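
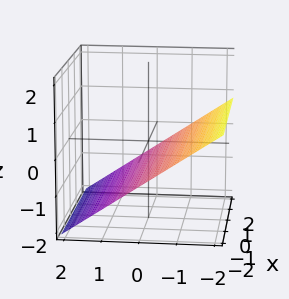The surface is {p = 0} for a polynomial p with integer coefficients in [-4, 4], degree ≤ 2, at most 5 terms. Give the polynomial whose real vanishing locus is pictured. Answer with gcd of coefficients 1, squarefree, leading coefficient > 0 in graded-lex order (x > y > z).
2*y + 3*z + 2

1. Degree: every cross-section is a straight line — this is a plane, so deg p = 1.
2. Observable constraints: it crosses the y-axis at the gridline y = -1; the surface avoids every integer x-axis point in the box.
3. Together with the visible shape, these determine p as stated.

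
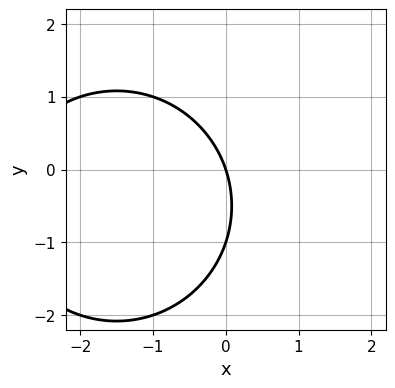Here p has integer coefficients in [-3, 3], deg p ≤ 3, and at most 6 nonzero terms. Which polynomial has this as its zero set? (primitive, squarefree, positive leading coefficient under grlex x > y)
(a) Degree: a generic line meets the curve in up to 2 points, so deg p = 2.
(b) From the visible intercepts: it crosses the x-axis at the gridline x = 0; among the integer gridlines, it crosses the y-axis at y ∈ {-1, 0}.
(c) Together with the visible shape, these determine p as stated.

x^2 + y^2 + 3*x + y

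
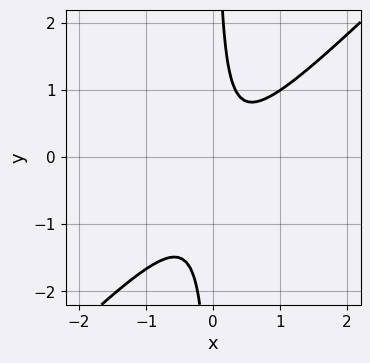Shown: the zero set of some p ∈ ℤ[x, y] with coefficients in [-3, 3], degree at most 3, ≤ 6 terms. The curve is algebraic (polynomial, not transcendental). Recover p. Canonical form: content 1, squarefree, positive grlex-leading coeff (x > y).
3*x^2 - 3*x*y - x + 1

deg p = 2. A generic line meets the curve in up to 2 points.
Observable constraints: it misses every integer gridline on the y-axis; no x-intercept at any integer in the box.
Assembling these constraints gives the stated polynomial.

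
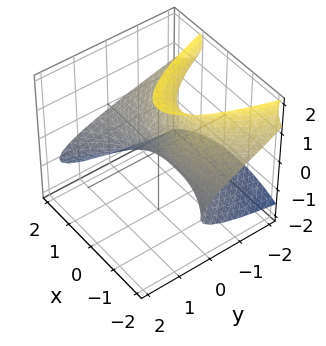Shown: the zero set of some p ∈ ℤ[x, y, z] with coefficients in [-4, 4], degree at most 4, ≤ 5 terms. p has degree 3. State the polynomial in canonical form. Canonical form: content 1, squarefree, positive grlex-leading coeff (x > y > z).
x^2*z - z^3 + x*z + 2*z^2 + 2*y

deg p = 3.
Against the integer gridlines: one y-axis crossing is at y = 0; among the integer gridlines, it crosses the z-axis at z ∈ {0, 2}; every point of the x-axis in the box is on the surface.
Matching integer coefficients to the picture gives p.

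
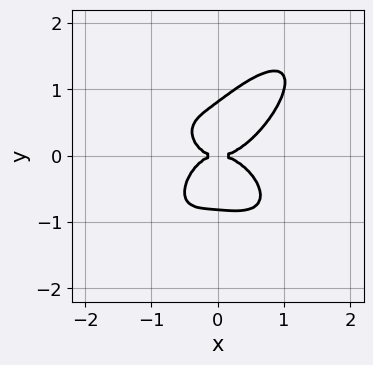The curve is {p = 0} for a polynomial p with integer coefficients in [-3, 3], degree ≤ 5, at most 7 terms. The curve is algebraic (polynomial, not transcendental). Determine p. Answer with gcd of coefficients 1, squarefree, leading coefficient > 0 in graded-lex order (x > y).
3*x^4 - 2*x*y^3 + 3*y^4 - 2*x*y^2 - 2*y^2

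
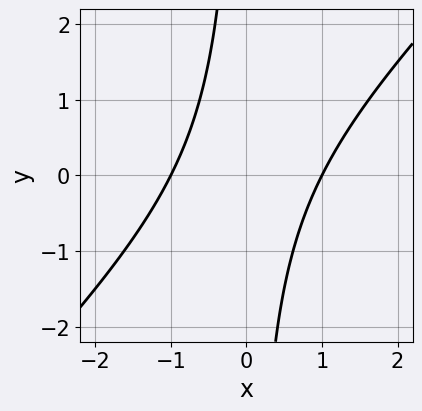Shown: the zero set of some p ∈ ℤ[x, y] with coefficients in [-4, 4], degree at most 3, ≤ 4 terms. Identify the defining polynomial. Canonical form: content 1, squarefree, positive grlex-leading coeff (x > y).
x^2 - x*y - 1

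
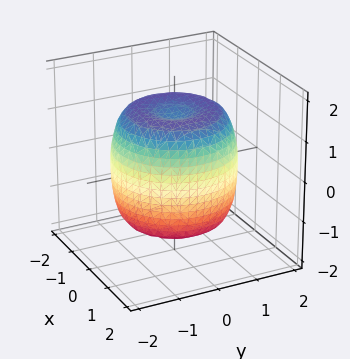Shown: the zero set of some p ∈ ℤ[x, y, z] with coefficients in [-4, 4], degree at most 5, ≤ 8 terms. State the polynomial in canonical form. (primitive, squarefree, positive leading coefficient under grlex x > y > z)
2*x^4 + 4*x^2*y^2 + 2*y^4 - 3*x^2 - 3*y^2 + 2*z^2 - 3

(a) Degree: no degree-3 surface has this shape, so deg p = 4.
(b) Symmetry: the z-axis is an axis of rotation, so x and y enter only as x² + y².
(c) Observable constraints: a circular section at z = -1 has radius between 1 and 2.
(d) Together with the visible shape, these determine p as stated.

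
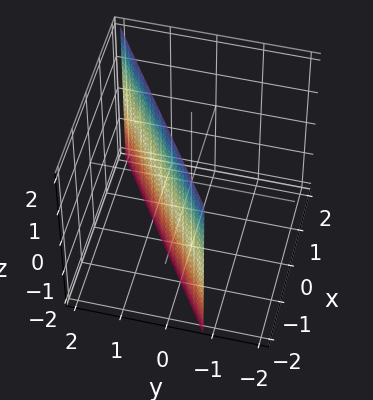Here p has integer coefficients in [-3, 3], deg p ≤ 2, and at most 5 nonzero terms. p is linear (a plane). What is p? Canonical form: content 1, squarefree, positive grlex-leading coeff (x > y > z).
2*x - 3*y + 2

1. Degree: every cross-section is a straight line — this is a plane, so deg p = 1.
2. Against the integer gridlines: it misses every integer gridline on the z-axis; it meets the x-axis at x = -1 (among the integer gridlines).
3. Solving for integer coefficients yields p as stated.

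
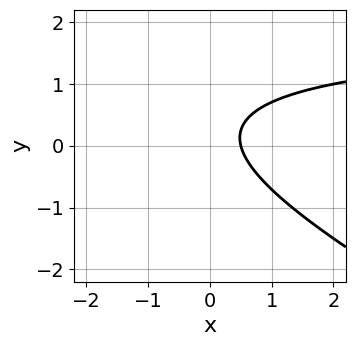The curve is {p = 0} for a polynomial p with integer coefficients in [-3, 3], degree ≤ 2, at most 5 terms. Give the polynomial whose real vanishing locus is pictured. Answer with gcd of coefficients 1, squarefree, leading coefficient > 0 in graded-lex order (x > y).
First, deg p = 2. No degree-1 curve has this shape.
Then, against the integer gridlines: no y-intercept at any integer in the box.
Finally, together with the visible shape, these determine p as stated.

x*y + 2*y^2 - 2*x - y + 1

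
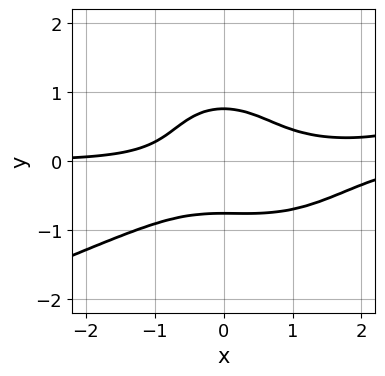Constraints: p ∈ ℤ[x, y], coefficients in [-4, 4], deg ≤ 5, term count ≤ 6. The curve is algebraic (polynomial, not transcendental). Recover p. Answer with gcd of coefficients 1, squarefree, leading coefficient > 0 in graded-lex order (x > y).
x^3*y - 2*x^2*y^2 - 3*y^4 - 2*x^2*y + 1

First, deg p = 4.
Next, against the integer gridlines: it misses every integer gridline on the x-axis.
Finally, fitting integer coefficients to these (and the overall shape) gives p.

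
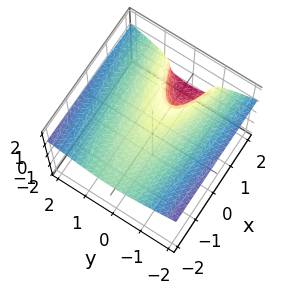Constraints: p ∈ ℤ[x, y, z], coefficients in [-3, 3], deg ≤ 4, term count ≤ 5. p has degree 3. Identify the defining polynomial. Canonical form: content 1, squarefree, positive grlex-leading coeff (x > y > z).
3*z^3 - 2*y^2 + x - 1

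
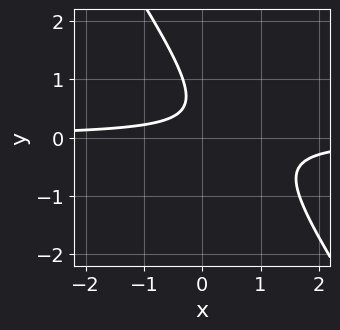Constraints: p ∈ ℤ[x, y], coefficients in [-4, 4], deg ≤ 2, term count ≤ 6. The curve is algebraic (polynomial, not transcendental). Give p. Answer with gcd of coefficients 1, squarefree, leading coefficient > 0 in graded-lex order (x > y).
First, the degree is 2 — no degree-1 curve has this shape.
Next, checking where it meets the axes: no x-intercept at any integer in the box; no y-intercept at any integer in the box.
Finally, together with the visible shape, these determine p as stated.

3*x*y + 2*y^2 - 2*y + 1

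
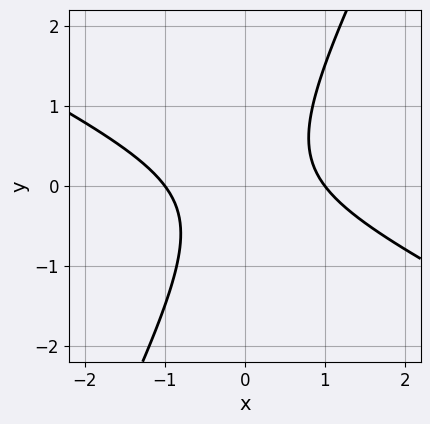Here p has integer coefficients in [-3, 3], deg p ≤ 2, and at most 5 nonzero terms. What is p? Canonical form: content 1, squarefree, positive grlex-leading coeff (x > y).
2*x^2 + 3*x*y - 2*y^2 - 2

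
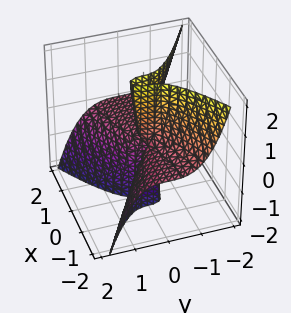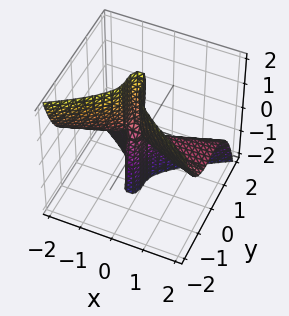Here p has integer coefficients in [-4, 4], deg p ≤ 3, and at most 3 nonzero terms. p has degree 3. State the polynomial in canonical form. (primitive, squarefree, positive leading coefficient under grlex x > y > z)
2*x^2*z + 3*y^3 + x*z

First, the degree is 3 — no degree-2 surface has this shape.
Then, against the integer gridlines: every point of the z-axis in the box is on the surface; every point of the x-axis in the box is on the surface; one y-axis crossing is at y = 0.
Finally, assembling these constraints gives the stated polynomial.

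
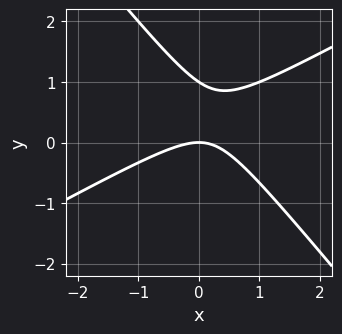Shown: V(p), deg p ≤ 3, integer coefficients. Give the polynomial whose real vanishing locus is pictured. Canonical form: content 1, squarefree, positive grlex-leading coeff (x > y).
(a) deg p = 2.
(b) Against the integer gridlines: the y-axis gridline crossings are at y ∈ {0, 1}; one x-axis crossing is at x = 0.
(c) These observations pin down the coefficients.

2*x^2 - 2*x*y - 3*y^2 + 3*y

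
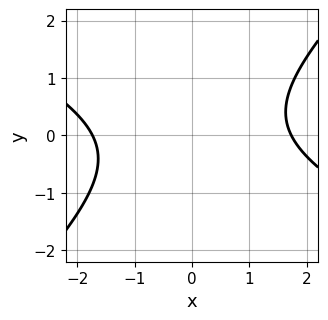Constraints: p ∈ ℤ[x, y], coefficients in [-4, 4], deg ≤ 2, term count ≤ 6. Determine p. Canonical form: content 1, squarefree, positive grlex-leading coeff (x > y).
(a) Degree: the shape is more complex than any degree-1 curve, so deg p = 2.
(b) Checking where it meets the axes: the curve avoids every integer y-axis point in the box.
(c) Assembling these constraints gives the stated polynomial.

x^2 + x*y - 2*y^2 - 3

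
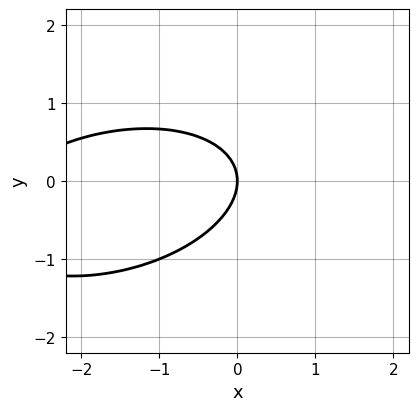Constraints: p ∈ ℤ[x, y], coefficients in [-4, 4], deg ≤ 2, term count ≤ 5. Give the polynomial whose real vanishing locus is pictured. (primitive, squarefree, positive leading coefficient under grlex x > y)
First, deg p = 2. No degree-1 curve has this shape.
Then, from the axis intercepts and sections: one y-axis crossing is at y = 0; it meets the x-axis at x = 0 (among the integer gridlines).
Finally, assembling these constraints gives the stated polynomial.

x^2 - x*y + 3*y^2 + 3*x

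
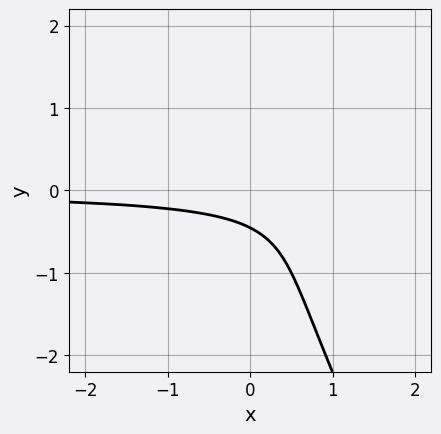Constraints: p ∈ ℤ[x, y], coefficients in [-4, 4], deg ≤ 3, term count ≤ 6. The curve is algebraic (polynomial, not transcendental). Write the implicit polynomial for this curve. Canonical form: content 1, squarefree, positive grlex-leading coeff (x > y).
First, degree: a generic line meets the curve in up to 3 points, so deg p = 3.
Then, observable constraints: it misses every integer gridline on the x-axis.
Finally, solving for integer coefficients yields p as stated.

2*x*y^2 + y^3 - 2*x*y + 2*y + 1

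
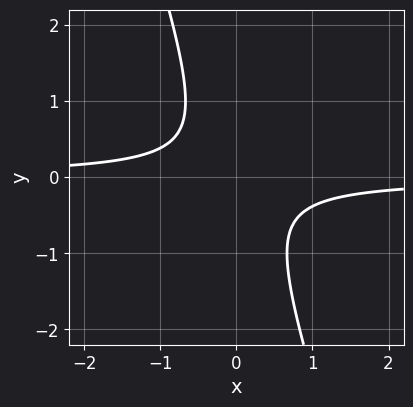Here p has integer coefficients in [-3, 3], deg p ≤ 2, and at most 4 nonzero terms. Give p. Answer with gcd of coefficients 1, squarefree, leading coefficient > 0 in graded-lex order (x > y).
3*x*y + y^2 + 1

(a) Degree: a generic line meets the curve in up to 2 points, so deg p = 2.
(b) From the axis intercepts and sections: no x-intercept at any integer in the box; it misses every integer gridline on the y-axis.
(c) Fitting integer coefficients to these (and the overall shape) gives p.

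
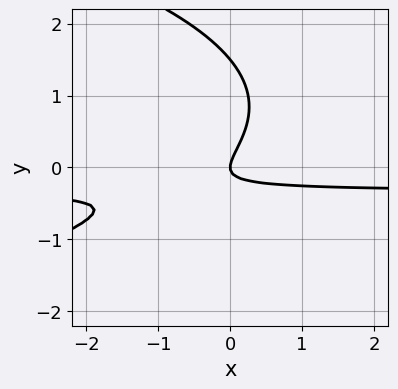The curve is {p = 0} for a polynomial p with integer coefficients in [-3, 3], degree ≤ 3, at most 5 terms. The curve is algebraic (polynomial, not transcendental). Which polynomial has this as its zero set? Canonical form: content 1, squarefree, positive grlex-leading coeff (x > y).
2*y^3 + 3*x*y - 3*y^2 + x

First, degree: no degree-2 curve has this shape, so deg p = 3.
Next, from the axis intercepts and sections: it meets the x-axis at x = 0 (among the integer gridlines); it meets the y-axis at y = 0 (among the integer gridlines).
Finally, the integer polynomial consistent with all of this is the stated p.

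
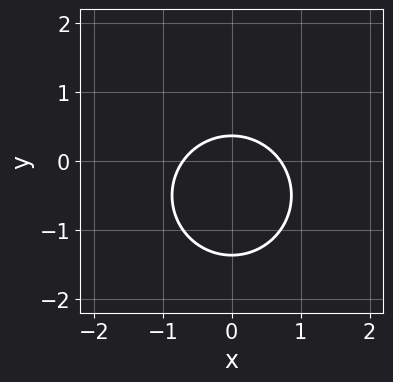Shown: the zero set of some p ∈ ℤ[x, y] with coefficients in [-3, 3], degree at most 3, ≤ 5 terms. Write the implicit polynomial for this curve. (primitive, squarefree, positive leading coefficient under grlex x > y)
2*x^2 + 2*y^2 + 2*y - 1

(a) The degree is 2 — no degree-1 curve has this shape.
(b) Symmetries: the x ↦ −x reflection is a symmetry, so x appears only in even powers.
(c) Together with the visible shape, these determine p as stated.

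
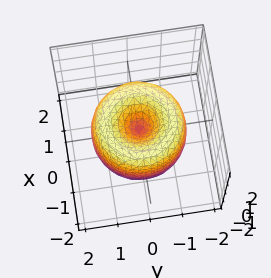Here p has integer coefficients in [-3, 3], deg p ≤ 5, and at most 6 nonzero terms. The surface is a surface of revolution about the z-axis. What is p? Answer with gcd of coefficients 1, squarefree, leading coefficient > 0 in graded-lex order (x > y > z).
x^4 + 2*x^2*y^2 + y^4 - 2*x^2 - 2*y^2 + z^2

(a) The degree is 4 — a generic line meets the surface in up to 4 points.
(b) Symmetries: rotational symmetry about the z-axis ⇒ p depends on x, y only through x² + y².
(c) From the visible intercepts: a circular section at z = 0 has radius between 1 and 2; it crosses the z-axis at the gridline z = 0; it crosses the x-axis at the gridline x = 0; it meets the y-axis at y = 0 (among the integer gridlines).
(d) Putting this together gives p.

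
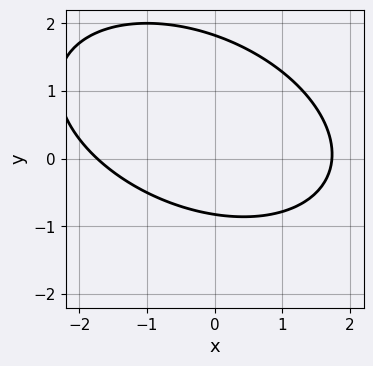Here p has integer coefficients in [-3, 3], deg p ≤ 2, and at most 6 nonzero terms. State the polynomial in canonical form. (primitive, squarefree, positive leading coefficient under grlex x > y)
x^2 + x*y + 2*y^2 - 2*y - 3

1. The degree is 2 — a generic line meets the curve in up to 2 points.
2. Solving for integer coefficients yields p as stated.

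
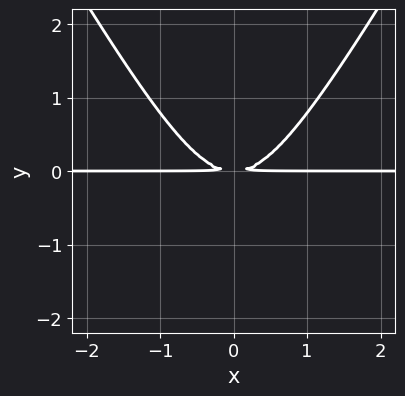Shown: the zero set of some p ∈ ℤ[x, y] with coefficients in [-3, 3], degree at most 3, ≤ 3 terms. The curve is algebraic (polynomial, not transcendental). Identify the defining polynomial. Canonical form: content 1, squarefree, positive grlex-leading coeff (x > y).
3*x^2*y - y^3 - 3*y^2

(a) Degree: a generic line meets the curve in up to 3 points, so deg p = 3.
(b) Symmetries: mirror symmetry x ↦ −x ⇒ only even powers of x.
(c) From the visible intercepts: the visible x-axis segment lies entirely on the curve.
(d) Putting this together gives p.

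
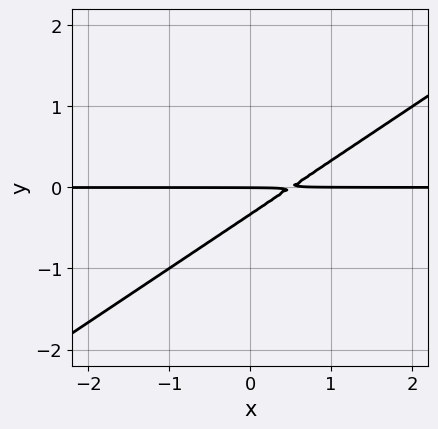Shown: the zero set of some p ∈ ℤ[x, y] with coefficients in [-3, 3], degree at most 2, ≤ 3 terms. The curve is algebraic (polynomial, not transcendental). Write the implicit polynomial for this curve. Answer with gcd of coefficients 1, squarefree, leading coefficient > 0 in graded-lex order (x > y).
(a) Degree: the shape is more complex than any degree-1 curve, so deg p = 2.
(b) Reading off the gridlines: it crosses the y-axis at the gridline y = 0; every point of the x-axis in the box is on the curve.
(c) Putting this together gives p.

2*x*y - 3*y^2 - y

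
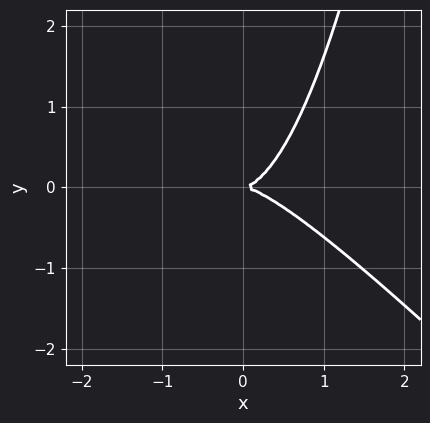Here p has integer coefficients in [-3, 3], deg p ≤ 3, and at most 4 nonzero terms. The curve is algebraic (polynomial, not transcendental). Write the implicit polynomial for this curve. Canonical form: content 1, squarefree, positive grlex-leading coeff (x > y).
1. Degree: no degree-2 curve has this shape, so deg p = 3.
2. Against the integer gridlines: it meets the y-axis at y = 0 (among the integer gridlines); it meets the x-axis at x = 0 (among the integer gridlines).
3. Assembling these constraints gives the stated polynomial.

x^3 + x^2*y - y^2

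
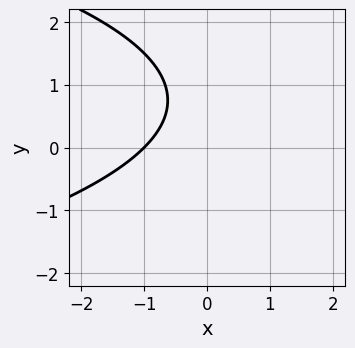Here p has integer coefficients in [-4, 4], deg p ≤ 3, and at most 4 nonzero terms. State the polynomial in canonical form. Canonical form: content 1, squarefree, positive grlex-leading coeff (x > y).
1. The degree is 2 — no degree-1 curve has this shape.
2. Against the integer gridlines: one x-axis crossing is at x = -1; it misses every integer gridline on the y-axis.
3. These observations pin down the coefficients.

2*y^2 + 3*x - 3*y + 3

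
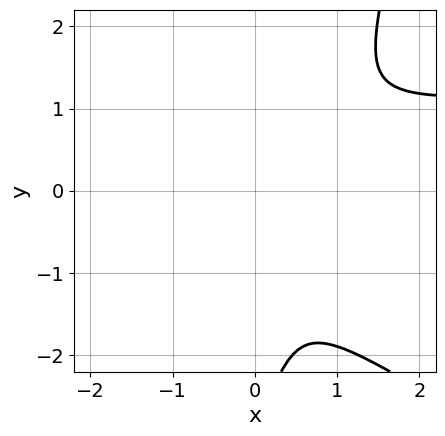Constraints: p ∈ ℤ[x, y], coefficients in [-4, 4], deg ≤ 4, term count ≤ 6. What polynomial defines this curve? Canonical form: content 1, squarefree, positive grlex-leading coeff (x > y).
Degree: no degree-2 curve has this shape, so deg p = 3.
Matching integer coefficients to the picture gives p.

2*x^2*y + 3*x*y^2 - y^3 - 3*x^2 - 3*y^2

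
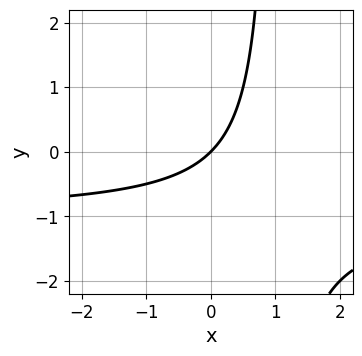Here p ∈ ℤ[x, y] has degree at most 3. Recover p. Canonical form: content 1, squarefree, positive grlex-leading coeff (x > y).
The degree is 2 — the shape is more complex than any degree-1 curve.
Checking where it meets the axes: it meets the x-axis at x = 0 (among the integer gridlines); it crosses the y-axis at the gridline y = 0.
Together with the visible shape, these determine p as stated.

x*y + x - y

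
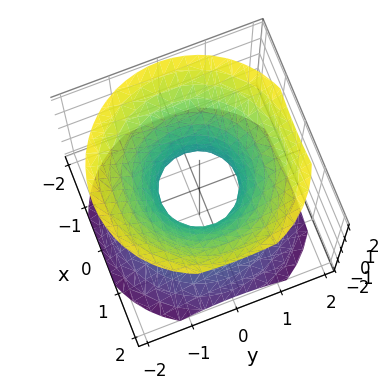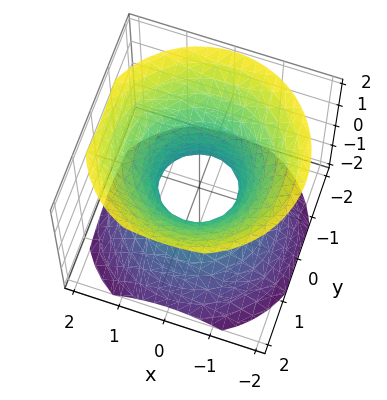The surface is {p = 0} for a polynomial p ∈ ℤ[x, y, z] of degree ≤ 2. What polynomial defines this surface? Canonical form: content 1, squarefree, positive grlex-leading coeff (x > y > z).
(a) Degree: an hourglass — one-sheet hyperboloid; a quadric, so deg p = 2.
(b) Symmetry: every cross-section ⟂ z is a circle, so x, y appear only via x² + y²; it's symmetric under z → −z, forcing even powers of z.
(c) From the axis intercepts and sections: a circular section at z = 1 has radius between 1 and 2; the surface avoids every integer z-axis point in the box.
(d) Assembling these constraints gives the stated polynomial.

3*x^2 + 3*y^2 - 3*z^2 - 2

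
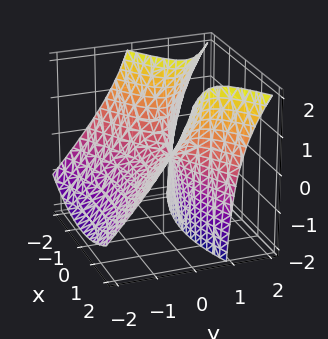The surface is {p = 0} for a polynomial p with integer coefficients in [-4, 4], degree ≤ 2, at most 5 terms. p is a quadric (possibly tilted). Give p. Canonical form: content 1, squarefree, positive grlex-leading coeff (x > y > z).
x^2 - 3*y^2 + 3*y*z - 2*z

The degree is 2 — no degree-1 surface has this shape.
From the visible intercepts: it crosses the z-axis at the gridline z = 0; it meets the y-axis at y = 0 (among the integer gridlines).
Putting this together gives p.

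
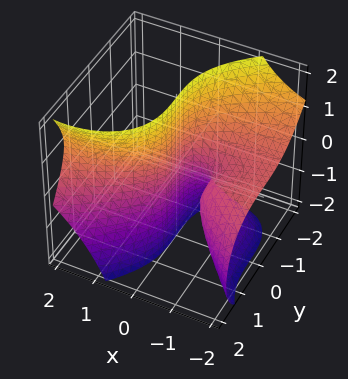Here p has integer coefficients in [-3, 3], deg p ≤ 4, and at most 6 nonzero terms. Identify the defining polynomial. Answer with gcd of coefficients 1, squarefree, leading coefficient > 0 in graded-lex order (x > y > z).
3*x^2*z - 3*x*z^2 + 2*y^3 - 2*x^2 - 2*x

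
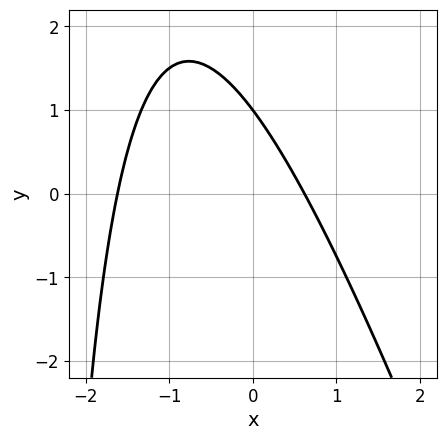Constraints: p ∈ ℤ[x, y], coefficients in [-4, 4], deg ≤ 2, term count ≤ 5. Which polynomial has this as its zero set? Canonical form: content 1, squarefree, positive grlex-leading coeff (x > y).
(a) The degree is 2 — no degree-1 curve has this shape.
(b) Against the integer gridlines: it crosses the y-axis at the gridline y = 1.
(c) Fitting integer coefficients to these (and the overall shape) gives p.

3*x^2 + x*y + 3*x + 3*y - 3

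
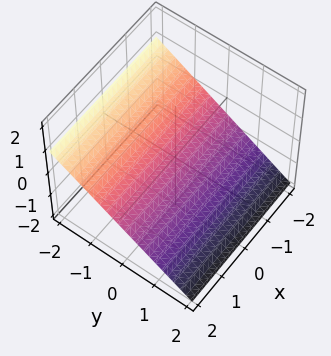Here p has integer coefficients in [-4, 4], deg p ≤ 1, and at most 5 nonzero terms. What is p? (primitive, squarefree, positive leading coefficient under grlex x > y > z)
First, deg p = 1.
Then, from the visible intercepts: it meets the y-axis at y = -1 (among the integer gridlines); no x-intercept at any integer in the box.
Finally, together with the visible shape, these determine p as stated.

2*y + 3*z + 2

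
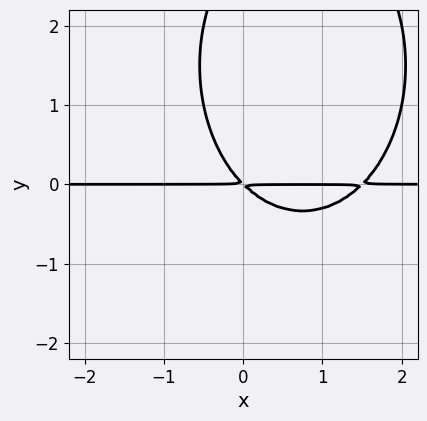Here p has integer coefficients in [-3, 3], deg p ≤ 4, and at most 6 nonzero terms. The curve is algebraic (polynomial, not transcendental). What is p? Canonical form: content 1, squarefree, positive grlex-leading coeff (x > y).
First, degree: no degree-2 curve has this shape, so deg p = 3.
Next, observable constraints: every point of the x-axis in the box is on the curve.
Finally, together with the visible shape, these determine p as stated.

2*x^2*y + y^3 - 3*x*y - 3*y^2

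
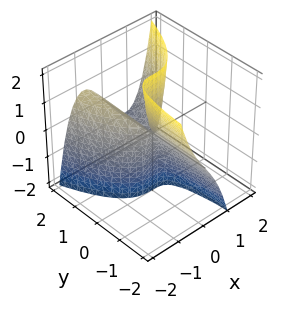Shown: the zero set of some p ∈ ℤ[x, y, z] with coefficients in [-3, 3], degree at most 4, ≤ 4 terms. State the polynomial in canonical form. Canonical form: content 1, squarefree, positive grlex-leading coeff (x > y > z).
The degree is 3 — a generic line meets the surface in up to 3 points.
From the axis intercepts and sections: the visible y-axis segment lies entirely on the surface; every point of the z-axis in the box is on the surface; one x-axis crossing is at x = 0.
Assembling these constraints gives the stated polynomial.

3*x^3 - 3*x*y - 2*y*z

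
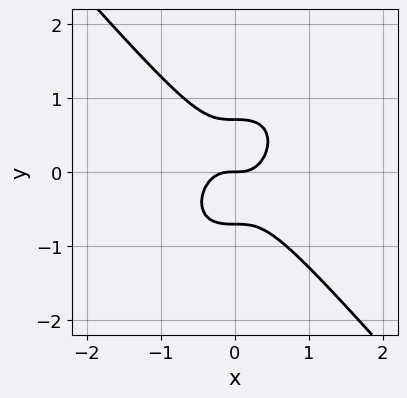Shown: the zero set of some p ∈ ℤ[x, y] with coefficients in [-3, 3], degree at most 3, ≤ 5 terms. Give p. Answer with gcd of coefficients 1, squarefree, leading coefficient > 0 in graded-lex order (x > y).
3*x^3 + 2*y^3 - y

Degree: the shape is more complex than any degree-2 curve, so deg p = 3.
Observable constraints: it meets the y-axis at y = 0 (among the integer gridlines); it meets the x-axis at x = 0 (among the integer gridlines).
The integer polynomial consistent with all of this is the stated p.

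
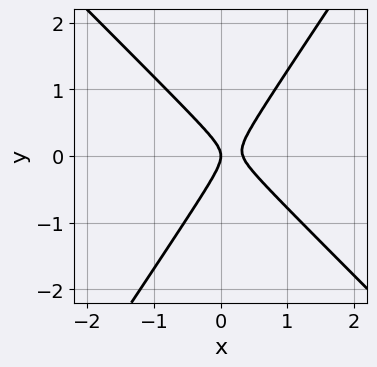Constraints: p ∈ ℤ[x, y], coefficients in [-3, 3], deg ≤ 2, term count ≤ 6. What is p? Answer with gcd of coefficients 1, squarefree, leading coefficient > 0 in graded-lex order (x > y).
First, deg p = 2. No degree-1 curve has this shape.
Then, against the integer gridlines: it meets the y-axis at y = 0 (among the integer gridlines); one x-axis crossing is at x = 0.
Finally, solving for integer coefficients yields p as stated.

3*x^2 + x*y - 2*y^2 - x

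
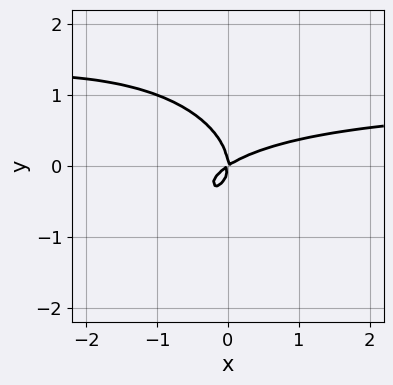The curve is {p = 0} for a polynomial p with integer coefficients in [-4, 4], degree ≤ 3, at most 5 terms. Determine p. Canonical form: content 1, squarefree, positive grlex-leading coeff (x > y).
First, deg p = 3. A generic line meets the curve in up to 3 points.
Next, from the visible intercepts: it meets the y-axis at y = 0 (among the integer gridlines); it crosses the x-axis at the gridline x = 0.
Finally, together with the visible shape, these determine p as stated.

2*x^2*y + 3*y^3 - 2*x^2 + 3*x*y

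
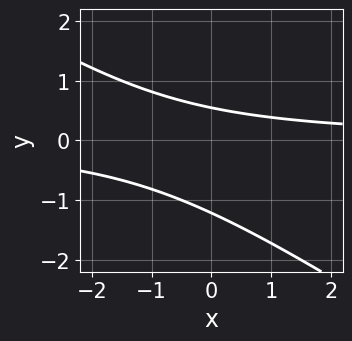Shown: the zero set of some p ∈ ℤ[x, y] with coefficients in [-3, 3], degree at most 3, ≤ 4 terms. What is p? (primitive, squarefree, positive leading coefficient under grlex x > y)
2*x*y + 3*y^2 + 2*y - 2

First, the degree is 2 — no degree-1 curve has this shape.
Then, from the axis intercepts and sections: the curve avoids every integer x-axis point in the box.
Finally, the integer polynomial consistent with all of this is the stated p.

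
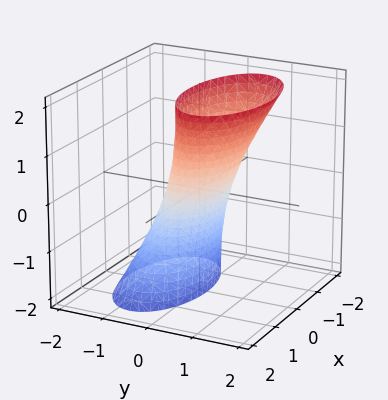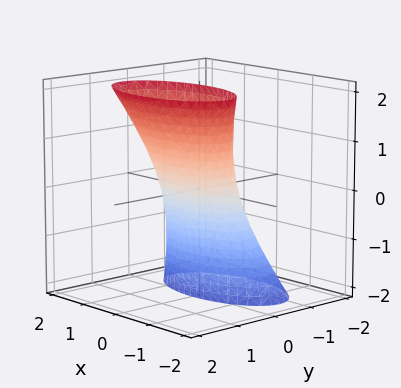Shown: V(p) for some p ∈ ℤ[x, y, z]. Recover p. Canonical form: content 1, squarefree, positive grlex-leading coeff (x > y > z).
x^2 + 3*y^2 - 2*y*z - 1

First, degree: the shape is more complex than any degree-1 surface, so deg p = 2.
Then, observable constraints: the x-axis gridline crossings are at x ∈ {-1, 1}; it misses every integer gridline on the z-axis.
Finally, these observations pin down the coefficients.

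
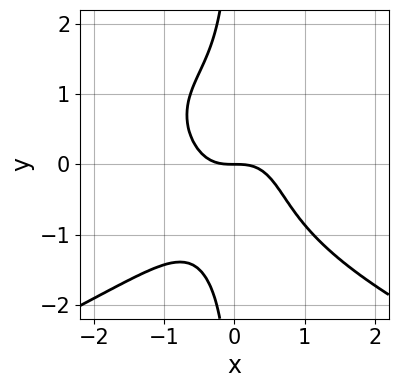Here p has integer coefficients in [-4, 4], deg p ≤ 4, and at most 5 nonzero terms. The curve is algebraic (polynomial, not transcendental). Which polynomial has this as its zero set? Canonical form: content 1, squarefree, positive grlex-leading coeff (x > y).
2*x*y^3 + 3*x^3 + 2*y

First, degree: no degree-3 curve has this shape, so deg p = 4.
Next, from the visible intercepts: it meets the y-axis at y = 0 (among the integer gridlines); it meets the x-axis at x = 0 (among the integer gridlines).
Finally, matching integer coefficients to the picture gives p.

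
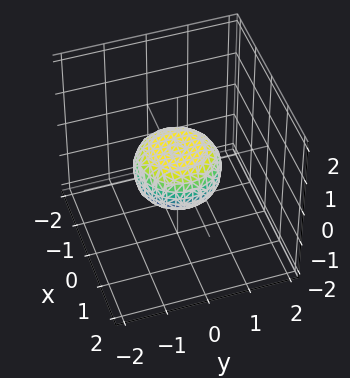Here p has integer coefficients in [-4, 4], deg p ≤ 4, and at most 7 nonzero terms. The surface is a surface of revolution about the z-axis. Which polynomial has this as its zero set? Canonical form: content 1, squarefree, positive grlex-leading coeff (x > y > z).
2*x^4 + 4*x^2*y^2 + 2*y^4 - x^2 - y^2 + 3*z^2 - 1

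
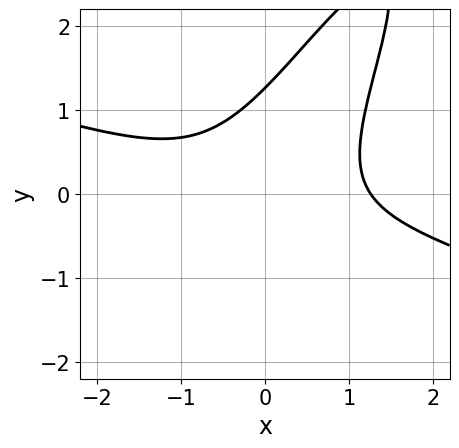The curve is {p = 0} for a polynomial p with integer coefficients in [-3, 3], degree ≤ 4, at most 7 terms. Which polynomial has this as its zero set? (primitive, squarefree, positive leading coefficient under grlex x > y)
First, the degree is 3 — the shape is more complex than any degree-2 curve.
Finally, solving for integer coefficients yields p as stated.

x^3 + 2*x^2*y - 3*x*y^2 + y^3 - 2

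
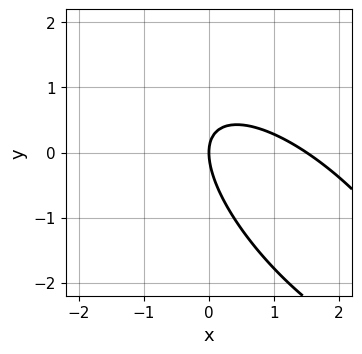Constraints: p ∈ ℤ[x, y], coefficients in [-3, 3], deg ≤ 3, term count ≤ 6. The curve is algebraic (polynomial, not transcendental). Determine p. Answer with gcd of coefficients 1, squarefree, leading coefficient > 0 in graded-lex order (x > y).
The degree is 2 — a generic line meets the curve in up to 2 points.
From the visible intercepts: it meets the y-axis at y = 0 (among the integer gridlines); it crosses the x-axis at the gridline x = 0.
Solving for integer coefficients yields p as stated.

2*x^2 + 3*x*y + 2*y^2 - 3*x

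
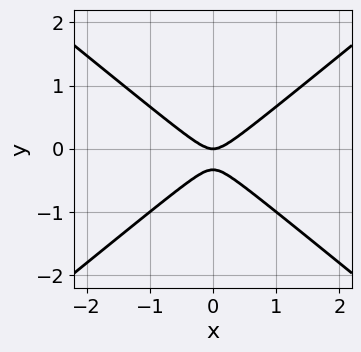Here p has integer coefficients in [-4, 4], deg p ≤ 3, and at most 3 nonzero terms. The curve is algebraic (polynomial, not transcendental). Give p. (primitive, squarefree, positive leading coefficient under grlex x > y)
(a) The degree is 2 — the shape is more complex than any degree-1 curve.
(b) Symmetries: it's symmetric under x → −x, forcing even powers of x.
(c) Reading off the gridlines: it crosses the x-axis at the gridline x = 0; it meets the y-axis at y = 0 (among the integer gridlines).
(d) Fitting integer coefficients to these (and the overall shape) gives p.

2*x^2 - 3*y^2 - y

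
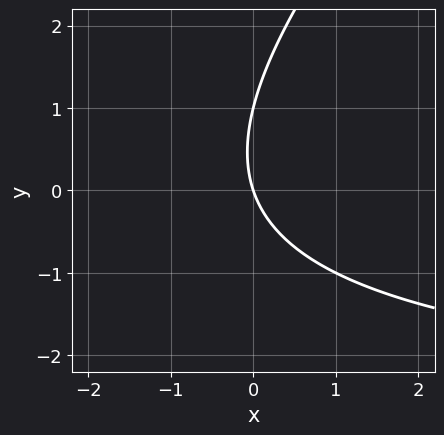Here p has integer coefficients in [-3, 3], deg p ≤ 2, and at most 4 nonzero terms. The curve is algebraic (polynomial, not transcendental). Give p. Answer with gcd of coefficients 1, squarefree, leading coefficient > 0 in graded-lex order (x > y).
x*y - y^2 + 3*x + y

First, the degree is 2 — a generic line meets the curve in up to 2 points.
Then, from the axis intercepts and sections: it crosses the x-axis at the gridline x = 0; the y-axis gridline crossings are at y ∈ {0, 1}.
Finally, putting this together gives p.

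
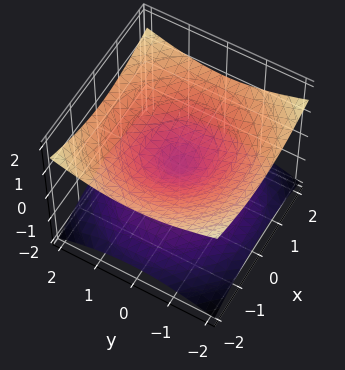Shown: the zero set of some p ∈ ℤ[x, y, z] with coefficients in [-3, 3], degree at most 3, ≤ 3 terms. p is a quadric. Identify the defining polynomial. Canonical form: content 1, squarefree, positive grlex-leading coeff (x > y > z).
x^2 + y^2 - 3*z^2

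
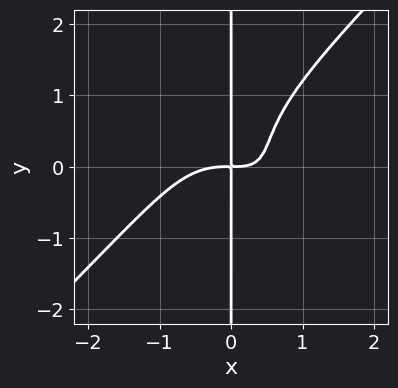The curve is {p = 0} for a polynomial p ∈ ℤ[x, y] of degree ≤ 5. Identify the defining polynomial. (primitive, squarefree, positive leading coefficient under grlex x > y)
The degree is 4 — no degree-3 curve has this shape.
From the axis intercepts and sections: the visible y-axis segment lies entirely on the curve.
Putting this together gives p.

2*x^4 - 2*x*y^3 + 2*x^2*y + x*y^2 - 2*x*y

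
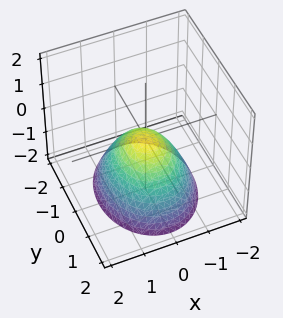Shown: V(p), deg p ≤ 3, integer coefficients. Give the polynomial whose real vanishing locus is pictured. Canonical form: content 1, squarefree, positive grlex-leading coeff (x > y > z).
(a) The degree is 2 — a single bowl opening along one axis; a quadric.
(b) Symmetries: mirror symmetry x ↦ −x ⇒ only even powers of x; the y ↦ −y reflection is a symmetry, so y appears only in even powers.
(c) Reading off the gridlines: one y-axis crossing is at y = 0; it meets the z-axis at z = 0 (among the integer gridlines); one x-axis crossing is at x = 0.
(d) The integer polynomial consistent with all of this is the stated p.

3*x^2 + 2*y^2 + 3*z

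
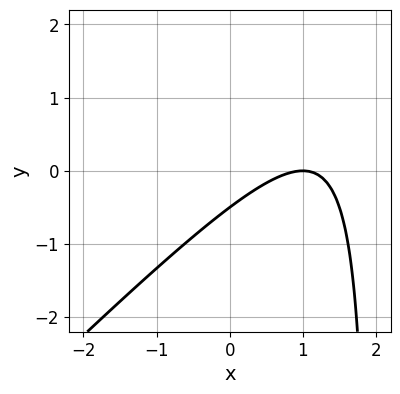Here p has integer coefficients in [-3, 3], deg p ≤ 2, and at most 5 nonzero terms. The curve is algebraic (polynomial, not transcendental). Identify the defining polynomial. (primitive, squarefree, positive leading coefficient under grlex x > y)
x^2 - x*y - 2*x + 2*y + 1

deg p = 2.
Checking where it meets the axes: one x-axis crossing is at x = 1.
Putting this together gives p.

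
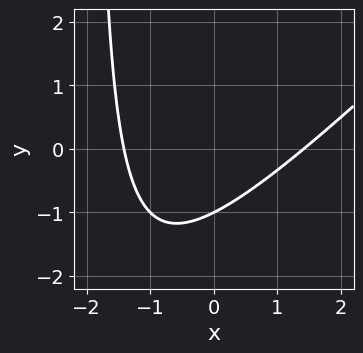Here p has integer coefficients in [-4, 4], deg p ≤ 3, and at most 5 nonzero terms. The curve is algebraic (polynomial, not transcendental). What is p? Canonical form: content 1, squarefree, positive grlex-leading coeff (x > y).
x^2 - x*y - 2*y - 2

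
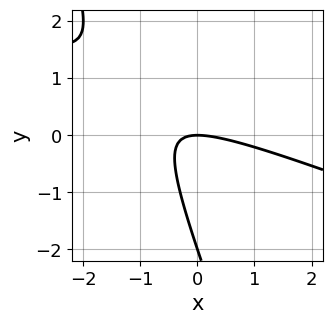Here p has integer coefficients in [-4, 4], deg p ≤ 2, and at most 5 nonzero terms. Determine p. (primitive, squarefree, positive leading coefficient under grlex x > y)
First, deg p = 2. The shape is more complex than any degree-1 curve.
Next, from the axis intercepts and sections: one x-axis crossing is at x = 0; the y-axis gridline crossings are at y ∈ {-2, 0}.
Finally, putting this together gives p.

x^2 + 3*x*y + y^2 + 2*y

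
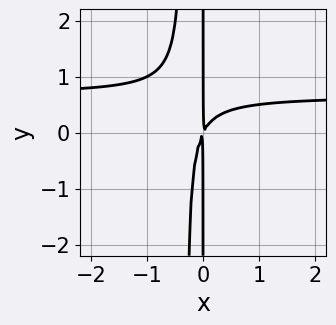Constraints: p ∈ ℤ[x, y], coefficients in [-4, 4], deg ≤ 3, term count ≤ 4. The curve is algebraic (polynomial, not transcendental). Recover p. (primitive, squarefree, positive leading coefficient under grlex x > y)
3*x^2*y - 2*x^2 + x*y

The degree is 3 — a generic line meets the curve in up to 3 points.
From the axis intercepts and sections: every point of the y-axis in the box is on the curve.
These observations pin down the coefficients.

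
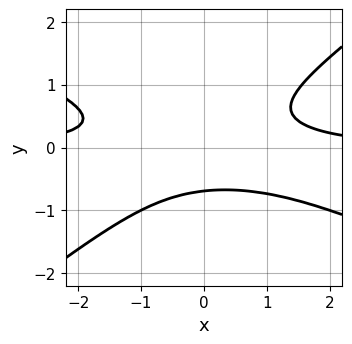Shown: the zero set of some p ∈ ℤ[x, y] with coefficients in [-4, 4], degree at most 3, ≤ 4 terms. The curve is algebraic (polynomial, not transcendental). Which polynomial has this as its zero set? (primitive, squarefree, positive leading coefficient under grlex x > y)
First, degree: a generic line meets the curve in up to 3 points, so deg p = 3.
Then, observable constraints: it misses every integer gridline on the x-axis.
Finally, matching integer coefficients to the picture gives p.

x^2*y + x*y^2 - 3*y^3 - 1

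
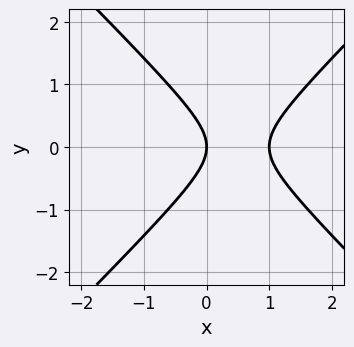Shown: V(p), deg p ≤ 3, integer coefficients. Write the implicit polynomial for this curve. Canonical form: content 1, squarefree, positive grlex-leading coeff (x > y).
1. deg p = 2. A generic line meets the curve in up to 2 points.
2. Symmetries: it's symmetric under y → −y, forcing even powers of y.
3. From the axis intercepts and sections: one y-axis crossing is at y = 0; the x-axis gridline crossings are at x ∈ {0, 1}.
4. These observations pin down the coefficients.

x^2 - y^2 - x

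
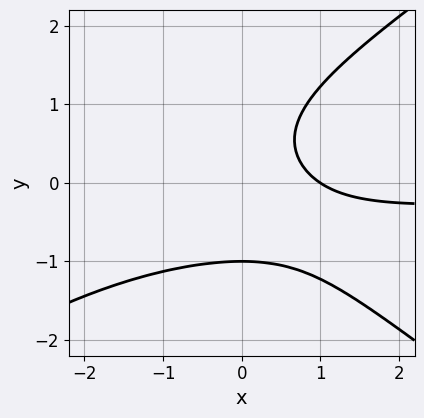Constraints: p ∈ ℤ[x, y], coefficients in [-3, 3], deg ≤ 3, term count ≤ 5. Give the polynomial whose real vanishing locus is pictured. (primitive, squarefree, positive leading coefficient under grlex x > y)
(a) Degree: the shape is more complex than any degree-2 curve, so deg p = 3.
(b) Reading off the gridlines: it crosses the y-axis at the gridline y = -1; one x-axis crossing is at x = 1.
(c) Matching integer coefficients to the picture gives p.

x^2*y - 2*y^3 + 2*x*y + 2*x - 2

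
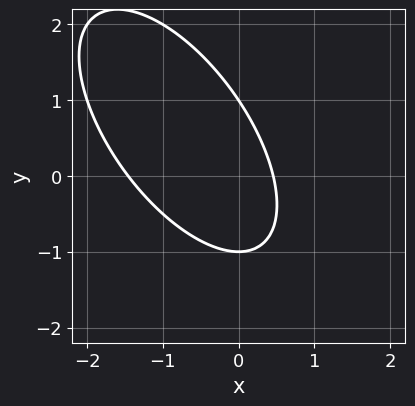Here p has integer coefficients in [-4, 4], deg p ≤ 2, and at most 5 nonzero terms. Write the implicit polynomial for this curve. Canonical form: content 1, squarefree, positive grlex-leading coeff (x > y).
3*x^2 + 3*x*y + 2*y^2 + 3*x - 2

First, degree: no degree-1 curve has this shape, so deg p = 2.
Next, reading off the gridlines: the y-axis gridline crossings are at y ∈ {-1, 1}.
Finally, these observations pin down the coefficients.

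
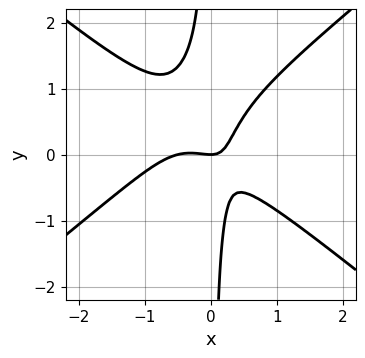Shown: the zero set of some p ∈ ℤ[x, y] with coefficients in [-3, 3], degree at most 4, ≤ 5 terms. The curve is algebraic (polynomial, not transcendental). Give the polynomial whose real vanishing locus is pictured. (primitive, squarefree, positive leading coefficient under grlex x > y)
First, degree: the shape is more complex than any degree-2 curve, so deg p = 3.
Next, observable constraints: it crosses the x-axis at the gridline x = 0; it meets the y-axis at y = 0 (among the integer gridlines).
Finally, putting this together gives p.

2*x^3 - 3*x*y^2 + x^2 + 2*x*y - y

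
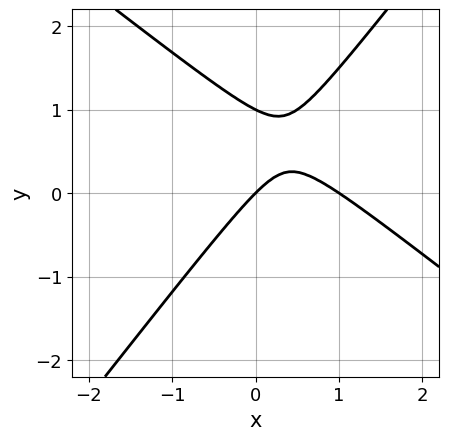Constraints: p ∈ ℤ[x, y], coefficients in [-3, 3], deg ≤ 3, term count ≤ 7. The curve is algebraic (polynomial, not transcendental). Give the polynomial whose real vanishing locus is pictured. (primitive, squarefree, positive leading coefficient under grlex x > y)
First, deg p = 2.
Then, from the visible intercepts: the y-axis gridline crossings are at y ∈ {0, 1}; among the integer gridlines, it crosses the x-axis at x ∈ {0, 1}.
Finally, solving for integer coefficients yields p as stated.

2*x^2 + x*y - 2*y^2 - 2*x + 2*y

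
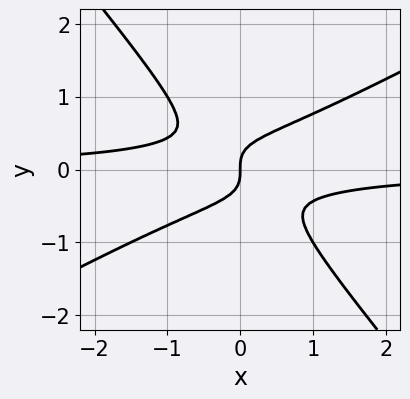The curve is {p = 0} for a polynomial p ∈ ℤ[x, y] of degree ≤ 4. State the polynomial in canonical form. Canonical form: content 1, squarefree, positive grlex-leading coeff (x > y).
First, degree: a generic line meets the curve in up to 3 points, so deg p = 3.
Next, from the axis intercepts and sections: it crosses the x-axis at the gridline x = 0; it crosses the y-axis at the gridline y = 0.
Finally, together with the visible shape, these determine p as stated.

2*x^2*y - 2*x*y^2 - 3*y^3 + x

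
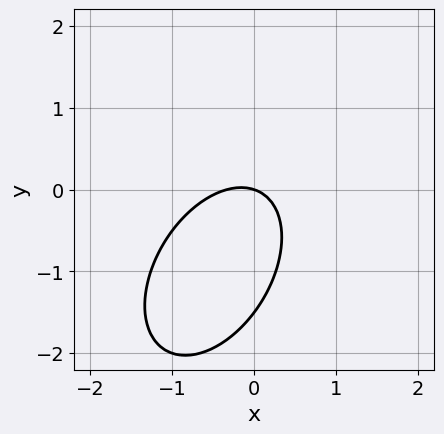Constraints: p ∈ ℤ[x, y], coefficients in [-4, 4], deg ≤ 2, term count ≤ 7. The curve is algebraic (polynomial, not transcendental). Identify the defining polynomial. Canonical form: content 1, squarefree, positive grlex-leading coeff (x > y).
3*x^2 - 2*x*y + 2*y^2 + x + 3*y

Degree: the shape is more complex than any degree-1 curve, so deg p = 2.
From the axis intercepts and sections: it crosses the y-axis at the gridline y = 0; it crosses the x-axis at the gridline x = 0.
Together with the visible shape, these determine p as stated.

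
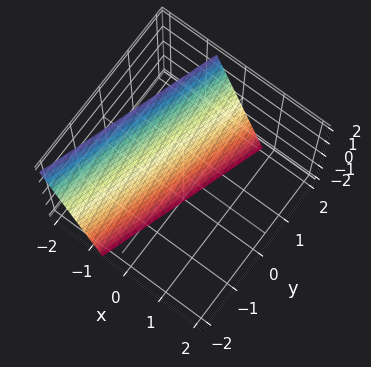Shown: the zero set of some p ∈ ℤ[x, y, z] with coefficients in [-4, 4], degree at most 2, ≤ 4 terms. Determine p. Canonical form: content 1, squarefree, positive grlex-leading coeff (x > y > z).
3*x - y + z + 2

First, the degree is 1 — the surface is flat (a plane).
Then, observable constraints: it crosses the y-axis at the gridline y = 2; one z-axis crossing is at z = -2.
Finally, together with the visible shape, these determine p as stated.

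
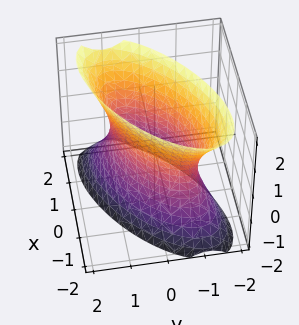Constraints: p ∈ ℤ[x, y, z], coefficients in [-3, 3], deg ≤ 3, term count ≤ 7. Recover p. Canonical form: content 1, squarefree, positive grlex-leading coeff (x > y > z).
2*x^2 - 3*x*y + 3*y^2 - z^2 - 2

The degree is 2 — the shape is more complex than any degree-1 surface.
From the visible intercepts: the surface avoids every integer z-axis point in the box; the x-axis gridline crossings are at x ∈ {-1, 1}.
Solving for integer coefficients yields p as stated.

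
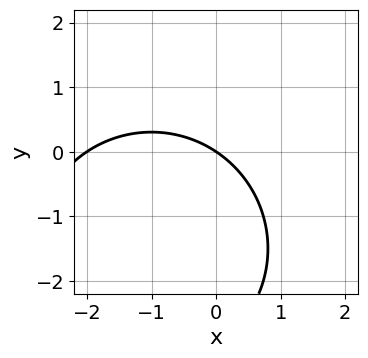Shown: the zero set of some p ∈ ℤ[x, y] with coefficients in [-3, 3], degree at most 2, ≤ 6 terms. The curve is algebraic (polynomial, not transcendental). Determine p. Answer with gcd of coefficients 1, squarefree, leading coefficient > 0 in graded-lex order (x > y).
x^2 + y^2 + 2*x + 3*y

deg p = 2.
Against the integer gridlines: one y-axis crossing is at y = 0; among the integer gridlines, it crosses the x-axis at x ∈ {-2, 0}.
Fitting integer coefficients to these (and the overall shape) gives p.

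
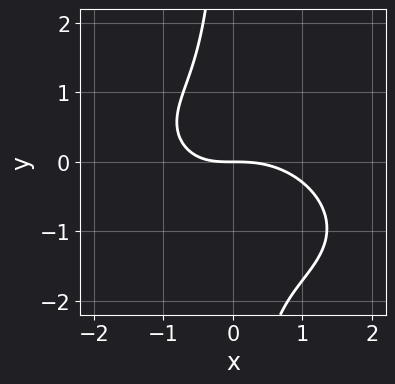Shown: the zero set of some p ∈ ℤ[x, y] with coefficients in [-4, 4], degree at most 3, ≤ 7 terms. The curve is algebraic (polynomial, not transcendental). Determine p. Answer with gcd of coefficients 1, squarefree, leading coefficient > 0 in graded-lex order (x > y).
x^3 + x^2*y + 2*x*y^2 + x*y + 2*y

The degree is 3 — the shape is more complex than any degree-2 curve.
Reading off the gridlines: it crosses the x-axis at the gridline x = 0; it crosses the y-axis at the gridline y = 0.
Putting this together gives p.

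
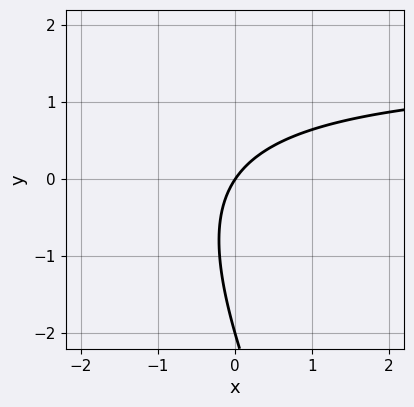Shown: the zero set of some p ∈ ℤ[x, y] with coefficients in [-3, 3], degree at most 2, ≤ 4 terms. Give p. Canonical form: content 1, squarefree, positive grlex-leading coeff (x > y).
2*x*y + y^2 - 3*x + 2*y

First, the degree is 2 — no degree-1 curve has this shape.
Then, from the visible intercepts: the y-axis gridline crossings are at y ∈ {-2, 0}; it meets the x-axis at x = 0 (among the integer gridlines).
Finally, assembling these constraints gives the stated polynomial.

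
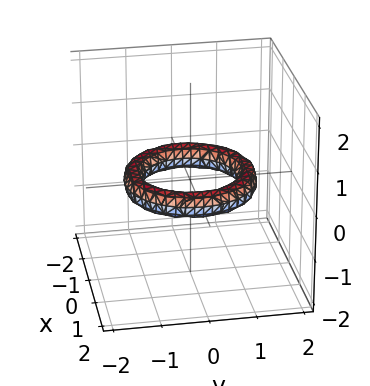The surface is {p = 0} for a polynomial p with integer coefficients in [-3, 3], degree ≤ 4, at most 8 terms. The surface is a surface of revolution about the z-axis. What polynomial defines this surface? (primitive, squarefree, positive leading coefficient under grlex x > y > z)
x^4 + 2*x^2*y^2 + y^4 - 3*x^2 - 3*y^2 + 3*z^2 + 2

(a) deg p = 4.
(b) By symmetry, the z-axis is an axis of rotation, so x and y enter only as x² + y².
(c) Observable constraints: it misses every integer gridline on the z-axis; among the integer gridlines, it crosses the x-axis at x ∈ {-1, 1}; among the integer gridlines, it crosses the y-axis at y ∈ {-1, 1}.
(d) Fitting integer coefficients to these (and the overall shape) gives p.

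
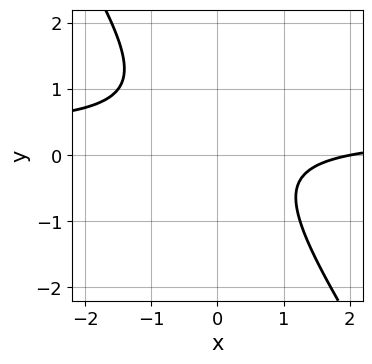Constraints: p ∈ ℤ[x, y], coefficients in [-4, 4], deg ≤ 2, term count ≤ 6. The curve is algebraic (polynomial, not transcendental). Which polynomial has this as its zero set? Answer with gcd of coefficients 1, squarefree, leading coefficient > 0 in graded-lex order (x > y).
First, the degree is 2 — no degree-1 curve has this shape.
Next, observable constraints: it meets the x-axis at x = 2 (among the integer gridlines); the curve avoids every integer y-axis point in the box.
Finally, solving for integer coefficients yields p as stated.

3*x*y + 2*y^2 - x - y + 2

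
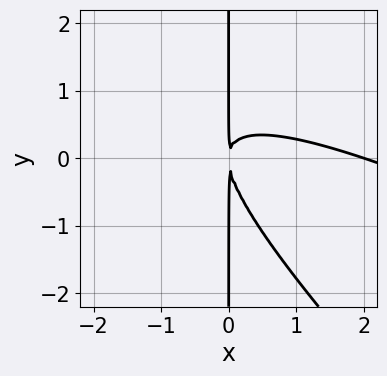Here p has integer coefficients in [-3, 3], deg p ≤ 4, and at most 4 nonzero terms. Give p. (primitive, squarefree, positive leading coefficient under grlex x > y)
x^3 + 3*x^2*y + 2*x*y^2 - 2*x^2

(a) The degree is 3 — a generic line meets the curve in up to 3 points.
(b) Observable constraints: the visible y-axis segment lies entirely on the curve; it crosses the x-axis at the gridline x = 2.
(c) Matching integer coefficients to the picture gives p.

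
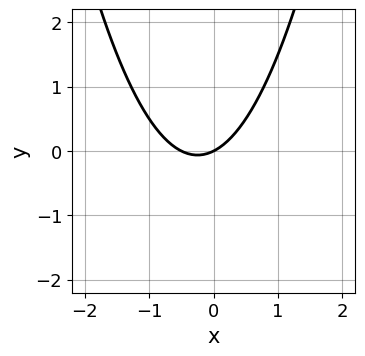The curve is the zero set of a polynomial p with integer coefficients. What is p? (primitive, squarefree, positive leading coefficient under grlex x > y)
2*x^2 + x - 2*y

(a) deg p = 2. A generic line meets the curve in up to 2 points.
(b) Checking where it meets the axes: it meets the y-axis at y = 0 (among the integer gridlines); it meets the x-axis at x = 0 (among the integer gridlines).
(c) Fitting integer coefficients to these (and the overall shape) gives p.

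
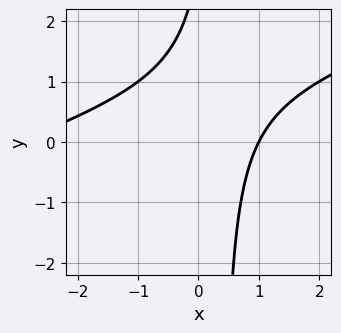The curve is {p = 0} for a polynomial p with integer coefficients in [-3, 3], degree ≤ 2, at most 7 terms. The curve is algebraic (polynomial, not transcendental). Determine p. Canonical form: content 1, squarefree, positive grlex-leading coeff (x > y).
Degree: the shape is more complex than any degree-1 curve, so deg p = 2.
From the axis intercepts and sections: it misses every integer gridline on the y-axis; one x-axis crossing is at x = 1.
Putting this together gives p.

x^2 - 3*x*y + 2*x + y - 3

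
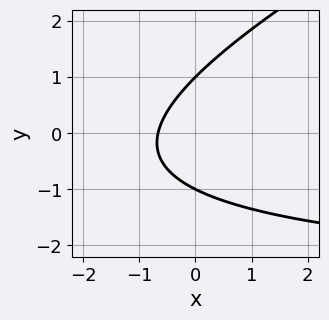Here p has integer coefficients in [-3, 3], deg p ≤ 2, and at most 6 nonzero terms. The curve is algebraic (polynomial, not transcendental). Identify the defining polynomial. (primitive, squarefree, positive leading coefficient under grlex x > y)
x*y - 2*y^2 + 3*x + 2

1. deg p = 2.
2. From the visible intercepts: the y-axis gridline crossings are at y ∈ {-1, 1}.
3. Matching integer coefficients to the picture gives p.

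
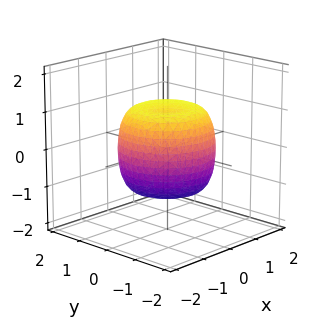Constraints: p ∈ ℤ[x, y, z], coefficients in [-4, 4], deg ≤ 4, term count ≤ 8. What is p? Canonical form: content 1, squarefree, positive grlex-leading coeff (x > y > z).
x^4 + 2*x^2*y^2 + y^4 - x^2 - y^2 + z^2 - 1

1. deg p = 4. A generic line meets the surface in up to 4 points.
2. Symmetries: the z-axis is an axis of rotation, so x and y enter only as x² + y².
3. Reading off the gridlines: a circular section at z = 1 has radius exactly 1; the z-axis gridline crossings are at z ∈ {-1, 1}.
4. The integer polynomial consistent with all of this is the stated p.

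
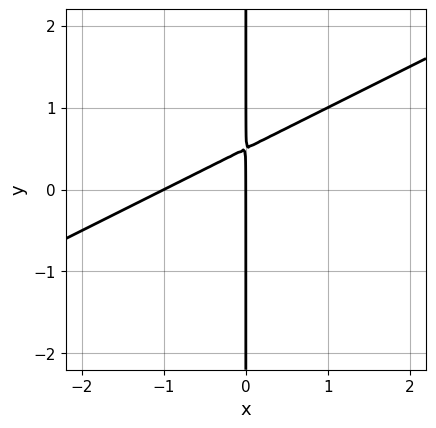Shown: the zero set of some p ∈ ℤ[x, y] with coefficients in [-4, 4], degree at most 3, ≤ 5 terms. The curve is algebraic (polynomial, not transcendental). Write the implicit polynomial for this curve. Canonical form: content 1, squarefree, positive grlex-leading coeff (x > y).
First, the degree is 2 — the shape is more complex than any degree-1 curve.
Then, checking where it meets the axes: the visible y-axis segment lies entirely on the curve; among the integer gridlines, it crosses the x-axis at x ∈ {-1, 0}.
Finally, these observations pin down the coefficients.

x^2 - 2*x*y + x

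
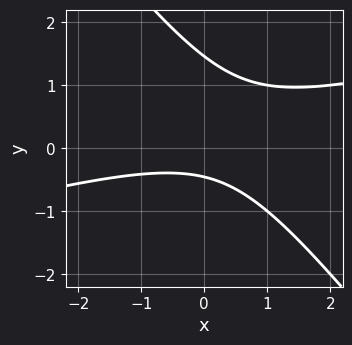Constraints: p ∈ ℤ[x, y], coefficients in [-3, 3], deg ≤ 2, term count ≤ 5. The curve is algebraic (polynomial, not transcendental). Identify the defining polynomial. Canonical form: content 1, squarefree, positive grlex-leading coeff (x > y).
x^2 - 3*x*y - 3*y^2 + 3*y + 2

First, the degree is 2 — the shape is more complex than any degree-1 curve.
Then, from the axis intercepts and sections: the curve avoids every integer x-axis point in the box.
Finally, together with the visible shape, these determine p as stated.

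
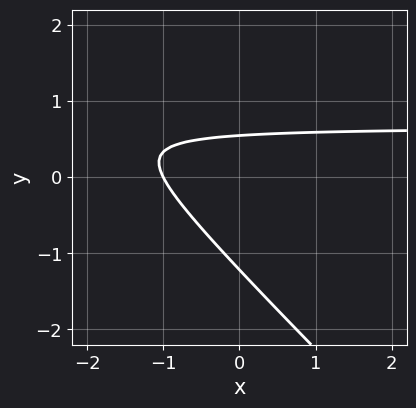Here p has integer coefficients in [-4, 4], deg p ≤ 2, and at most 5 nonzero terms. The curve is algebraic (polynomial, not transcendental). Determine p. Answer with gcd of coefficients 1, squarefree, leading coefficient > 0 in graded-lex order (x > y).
3*x*y + 3*y^2 - 2*x + 2*y - 2

First, deg p = 2. No degree-1 curve has this shape.
Then, observable constraints: it crosses the x-axis at the gridline x = -1.
Finally, fitting integer coefficients to these (and the overall shape) gives p.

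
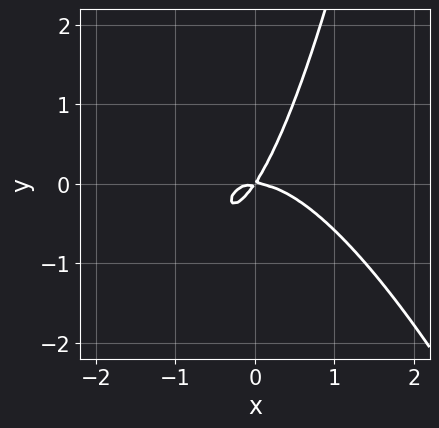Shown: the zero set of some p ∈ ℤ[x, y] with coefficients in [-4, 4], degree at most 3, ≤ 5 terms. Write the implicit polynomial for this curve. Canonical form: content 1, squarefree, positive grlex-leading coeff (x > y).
3*x^3 + x^2*y + 3*x*y - 2*y^2

First, deg p = 3. The shape is more complex than any degree-2 curve.
Then, from the axis intercepts and sections: one x-axis crossing is at x = 0; it crosses the y-axis at the gridline y = 0.
Finally, together with the visible shape, these determine p as stated.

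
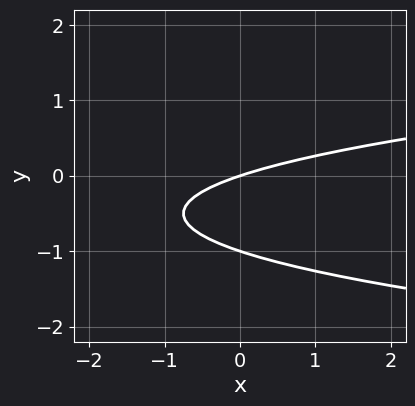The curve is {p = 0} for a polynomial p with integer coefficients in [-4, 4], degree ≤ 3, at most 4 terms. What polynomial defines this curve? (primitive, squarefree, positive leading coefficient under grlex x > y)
1. deg p = 2. A generic line meets the curve in up to 2 points.
2. Observable constraints: it crosses the x-axis at the gridline x = 0; the y-axis gridline crossings are at y ∈ {-1, 0}.
3. Fitting integer coefficients to these (and the overall shape) gives p.

3*y^2 - x + 3*y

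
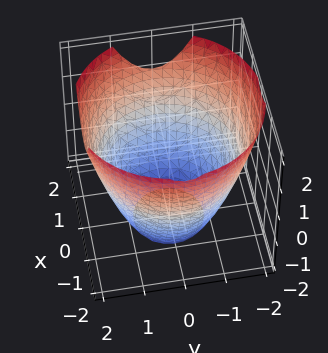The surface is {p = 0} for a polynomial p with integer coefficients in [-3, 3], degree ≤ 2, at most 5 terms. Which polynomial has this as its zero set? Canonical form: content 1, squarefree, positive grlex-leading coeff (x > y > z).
(a) The degree is 2 — the shape is more complex than any degree-1 surface.
(b) Symmetry: the surface is invariant under rotation about z: p = q(x² + y², z).
(c) Reading off the gridlines: no z-intercept at any integer in the box; a circular section at z = -1 has radius between 1 and 2.
(d) The integer polynomial consistent with all of this is the stated p.

x^2 + y^2 - z - 3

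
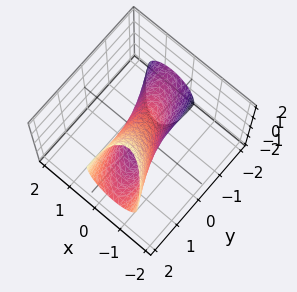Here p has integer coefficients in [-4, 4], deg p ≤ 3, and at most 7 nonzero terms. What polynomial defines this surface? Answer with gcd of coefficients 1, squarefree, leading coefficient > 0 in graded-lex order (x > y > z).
The degree is 2 — a generic line meets the surface in up to 2 points.
From the axis intercepts and sections: among the integer gridlines, it crosses the y-axis at y ∈ {-1, 1}; the z-axis gridline crossings are at z ∈ {-1, 1}.
Assembling these constraints gives the stated polynomial.

3*x^2 + 2*x*y + y^2 - 2*y*z + z^2 - 1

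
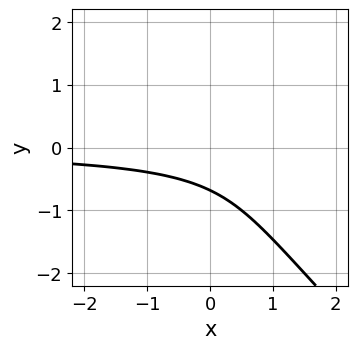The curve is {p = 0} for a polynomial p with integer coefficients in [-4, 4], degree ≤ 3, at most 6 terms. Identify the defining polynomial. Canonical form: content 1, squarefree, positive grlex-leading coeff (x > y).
x*y^2 + y^3 - x*y + y + 1

(a) The degree is 3 — a generic line meets the curve in up to 3 points.
(b) Checking where it meets the axes: no x-intercept at any integer in the box.
(c) These observations pin down the coefficients.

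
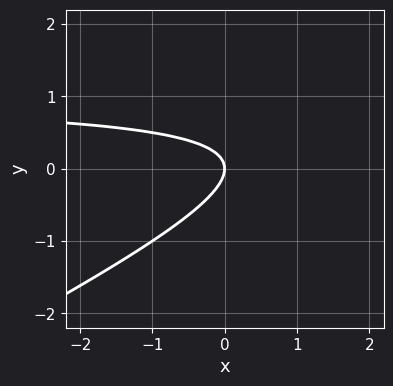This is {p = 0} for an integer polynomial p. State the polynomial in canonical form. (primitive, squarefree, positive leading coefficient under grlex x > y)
x*y - 2*y^2 - x

First, degree: the shape is more complex than any degree-1 curve, so deg p = 2.
Next, against the integer gridlines: one y-axis crossing is at y = 0; one x-axis crossing is at x = 0.
Finally, the integer polynomial consistent with all of this is the stated p.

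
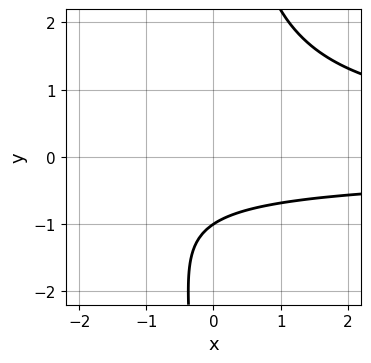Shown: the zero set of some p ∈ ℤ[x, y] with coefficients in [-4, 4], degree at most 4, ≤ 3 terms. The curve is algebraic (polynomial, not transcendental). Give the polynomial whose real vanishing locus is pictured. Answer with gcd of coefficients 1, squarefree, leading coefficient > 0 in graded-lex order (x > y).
First, deg p = 3. The shape is more complex than any degree-2 curve.
Then, from the visible intercepts: no x-intercept at any integer in the box; it meets the y-axis at y = -1 (among the integer gridlines).
Finally, assembling these constraints gives the stated polynomial.

2*x*y^2 - 3*y - 3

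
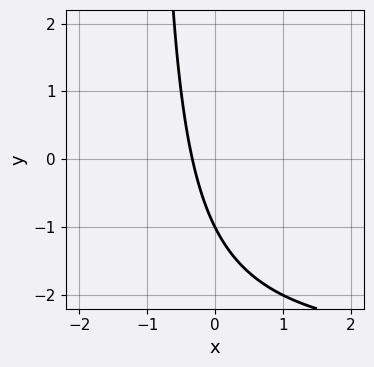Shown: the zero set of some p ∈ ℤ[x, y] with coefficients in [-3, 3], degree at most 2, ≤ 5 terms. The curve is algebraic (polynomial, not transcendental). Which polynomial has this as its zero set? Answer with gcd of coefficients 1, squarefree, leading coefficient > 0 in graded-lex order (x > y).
x*y + 3*x + y + 1

(a) Degree: a generic line meets the curve in up to 2 points, so deg p = 2.
(b) Observable constraints: it meets the y-axis at y = -1 (among the integer gridlines).
(c) These observations pin down the coefficients.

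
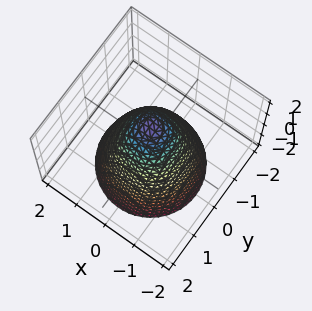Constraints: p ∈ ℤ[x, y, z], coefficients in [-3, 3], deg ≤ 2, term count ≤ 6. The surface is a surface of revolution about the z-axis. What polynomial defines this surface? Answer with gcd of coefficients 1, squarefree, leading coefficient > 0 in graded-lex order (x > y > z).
3*x^2 + 3*y^2 + 2*z - 3

First, degree: no degree-1 surface has this shape, so deg p = 2.
Next, symmetries: the surface is invariant under rotation about z: p = q(x² + y², z).
Next, from the axis intercepts and sections: the y-axis gridline crossings are at y ∈ {-1, 1}; among the integer gridlines, it crosses the x-axis at x ∈ {-1, 1}; a circular section at z = 1 has radius between 0 and 1.
Finally, putting this together gives p.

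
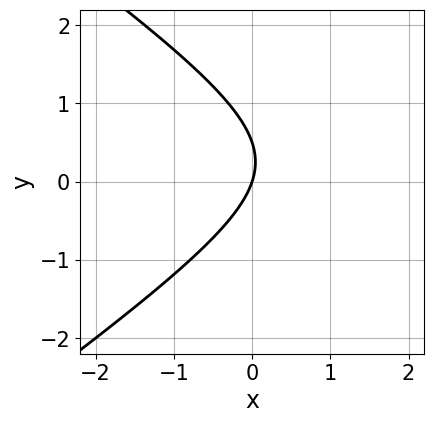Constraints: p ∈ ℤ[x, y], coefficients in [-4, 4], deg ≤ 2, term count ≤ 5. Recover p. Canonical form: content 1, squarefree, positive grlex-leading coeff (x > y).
x^2 - 2*y^2 - 3*x + y

deg p = 2. No degree-1 curve has this shape.
Reading off the gridlines: one x-axis crossing is at x = 0; it meets the y-axis at y = 0 (among the integer gridlines).
These observations pin down the coefficients.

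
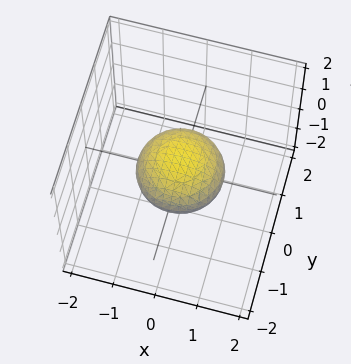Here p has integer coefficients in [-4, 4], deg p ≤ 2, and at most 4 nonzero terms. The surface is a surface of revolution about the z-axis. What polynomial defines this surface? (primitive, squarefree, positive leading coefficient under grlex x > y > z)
x^2 + y^2 + 2*z^2 - 1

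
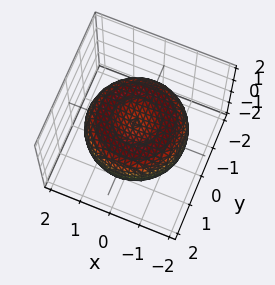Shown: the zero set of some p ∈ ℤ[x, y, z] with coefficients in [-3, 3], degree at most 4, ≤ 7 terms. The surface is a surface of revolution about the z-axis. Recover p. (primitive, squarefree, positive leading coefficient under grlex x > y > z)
x^4 + 2*x^2*y^2 + y^4 - 2*x^2 - 2*y^2 + 3*z^2 - 1

(a) deg p = 4.
(b) By symmetry, the z-axis is an axis of rotation, so x and y enter only as x² + y².
(c) Checking where it meets the axes: a circular section at z = 0 has radius between 1 and 2.
(d) Solving for integer coefficients yields p as stated.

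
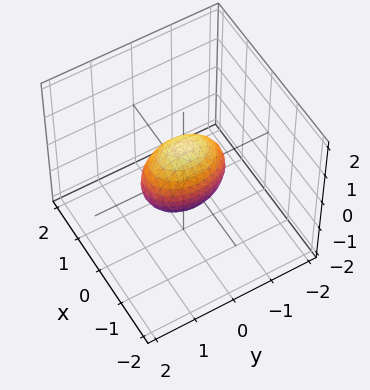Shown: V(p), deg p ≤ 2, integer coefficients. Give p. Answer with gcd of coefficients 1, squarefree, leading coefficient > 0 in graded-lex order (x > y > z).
1. Degree: a closed, bounded, convex surface; a quadric, so deg p = 2.
2. Symmetries: it's symmetric under y → −y, forcing even powers of y; mirror symmetry x ↦ −x ⇒ only even powers of x; it's symmetric under z → −z, forcing even powers of z.
3. Observable constraints: the z-axis gridline crossings are at z ∈ {-1, 1}; among the integer gridlines, it crosses the y-axis at y ∈ {-1, 1}.
4. Matching integer coefficients to the picture gives p.

2*x^2 + y^2 + z^2 - 1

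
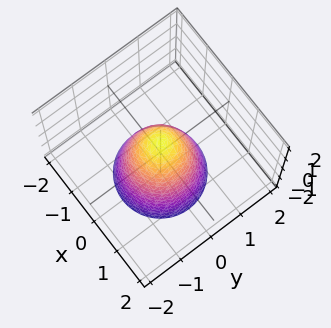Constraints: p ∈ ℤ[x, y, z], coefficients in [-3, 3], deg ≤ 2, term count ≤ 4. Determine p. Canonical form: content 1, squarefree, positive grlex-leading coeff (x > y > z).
2*x^2 + 2*y^2 + z - 1

1. deg p = 2.
2. Symmetries: the z-axis is an axis of rotation, so x and y enter only as x² + y².
3. From the visible intercepts: it meets the z-axis at z = 1 (among the integer gridlines); a circular section at z = 0 has radius between 0 and 1.
4. Solving for integer coefficients yields p as stated.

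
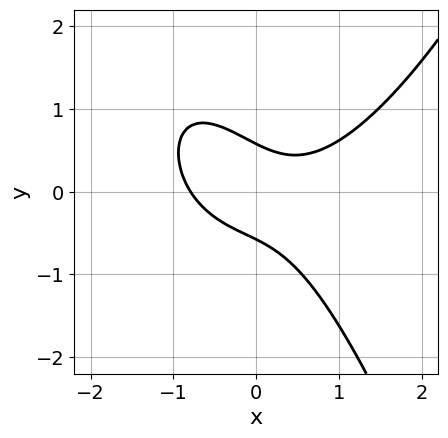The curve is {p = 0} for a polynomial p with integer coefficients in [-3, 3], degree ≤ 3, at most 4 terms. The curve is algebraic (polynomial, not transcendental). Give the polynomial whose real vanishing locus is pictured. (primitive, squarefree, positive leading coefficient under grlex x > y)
(a) The degree is 3 — the shape is more complex than any degree-2 curve.
(b) Solving for integer coefficients yields p as stated.

2*x^3 - 3*x*y - 3*y^2 + 1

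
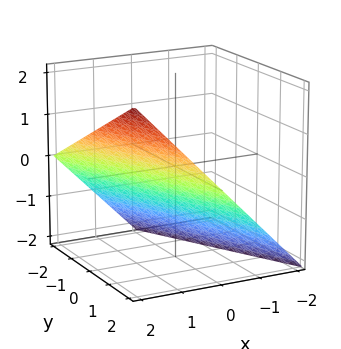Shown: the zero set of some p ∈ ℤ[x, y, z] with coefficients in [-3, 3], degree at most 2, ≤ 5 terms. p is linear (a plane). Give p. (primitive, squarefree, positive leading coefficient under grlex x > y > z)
The degree is 1 — every cross-section is a straight line — this is a plane.
Observable constraints: it meets the y-axis at y = 2 (among the integer gridlines); it meets the x-axis at x = 1 (among the integer gridlines); it crosses the z-axis at the gridline z = -1.
Putting this together gives p.

2*x + y - 2*z - 2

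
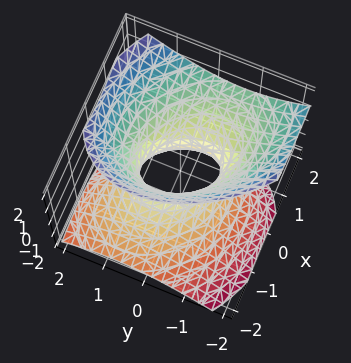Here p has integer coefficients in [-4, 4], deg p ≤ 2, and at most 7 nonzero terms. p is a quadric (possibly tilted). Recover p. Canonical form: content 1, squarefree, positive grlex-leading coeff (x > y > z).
3*x^2 + 2*x*y - 3*x*z + 3*y^2 - 3*z^2 - 2

(a) deg p = 2. The shape is more complex than any degree-1 surface.
(b) Against the integer gridlines: no z-intercept at any integer in the box.
(c) Putting this together gives p.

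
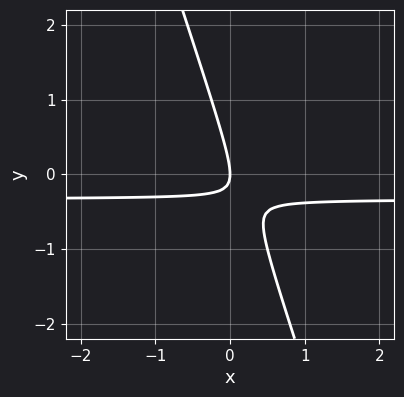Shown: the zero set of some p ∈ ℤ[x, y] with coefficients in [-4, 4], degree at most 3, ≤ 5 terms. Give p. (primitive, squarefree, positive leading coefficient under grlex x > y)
1. Degree: the shape is more complex than any degree-1 curve, so deg p = 2.
2. From the visible intercepts: one y-axis crossing is at y = 0; it meets the x-axis at x = 0 (among the integer gridlines).
3. The integer polynomial consistent with all of this is the stated p.

3*x*y + y^2 + x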